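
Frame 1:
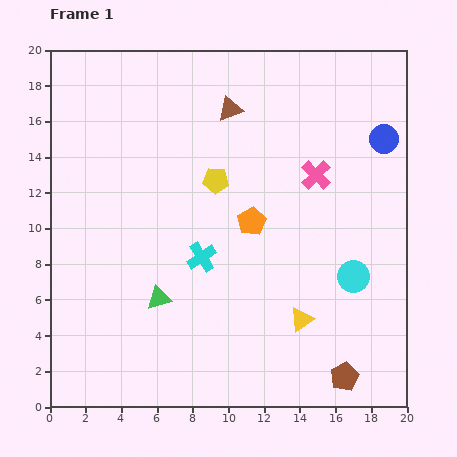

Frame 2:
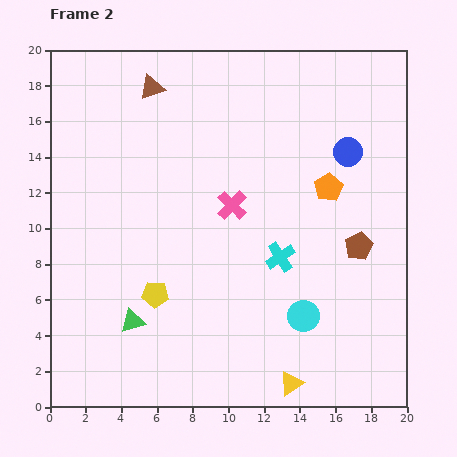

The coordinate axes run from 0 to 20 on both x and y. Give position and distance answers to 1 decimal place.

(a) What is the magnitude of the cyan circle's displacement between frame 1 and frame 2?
3.6

The cyan circle moved from (17.0, 7.3) to (14.2, 5.1), a distance of √(2.8² + 2.2²) ≈ 3.6.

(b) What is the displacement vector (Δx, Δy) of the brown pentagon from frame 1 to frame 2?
(0.8, 7.3)

The brown pentagon was at (16.5, 1.7) in frame 1 and (17.3, 9.0) in frame 2.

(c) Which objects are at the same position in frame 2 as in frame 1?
none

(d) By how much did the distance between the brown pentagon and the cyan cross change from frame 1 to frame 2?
-6.0

Distance in frame 1: 10.4. Distance in frame 2: 4.4.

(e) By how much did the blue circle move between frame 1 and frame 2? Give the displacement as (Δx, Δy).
(-2.0, -0.7)

The blue circle was at (18.7, 15.0) in frame 1 and (16.7, 14.3) in frame 2.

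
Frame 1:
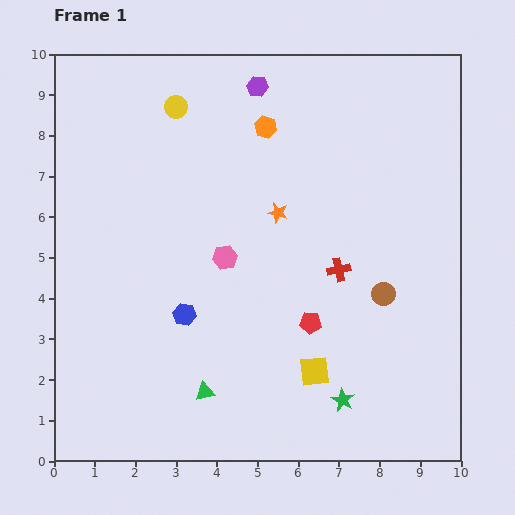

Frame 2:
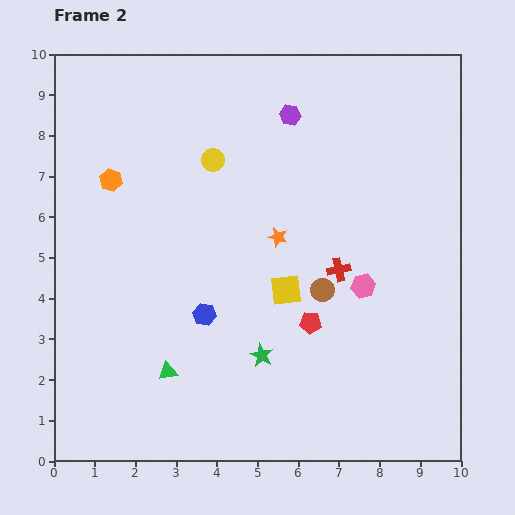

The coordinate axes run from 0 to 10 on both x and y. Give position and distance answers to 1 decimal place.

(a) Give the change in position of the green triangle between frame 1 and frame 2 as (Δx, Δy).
(-0.9, 0.5)

The green triangle was at (3.7, 1.7) in frame 1 and (2.8, 2.2) in frame 2.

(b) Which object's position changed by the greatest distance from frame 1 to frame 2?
the orange hexagon

(moved 4.0; next 3.5)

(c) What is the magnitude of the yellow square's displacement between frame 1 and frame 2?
2.1

The yellow square moved from (6.4, 2.2) to (5.7, 4.2), a distance of √(0.7² + 2.0²) ≈ 2.1.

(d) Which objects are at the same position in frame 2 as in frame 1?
the red cross, the red pentagon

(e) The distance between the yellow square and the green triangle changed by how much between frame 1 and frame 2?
+0.8

Distance in frame 1: 2.7. Distance in frame 2: 3.5.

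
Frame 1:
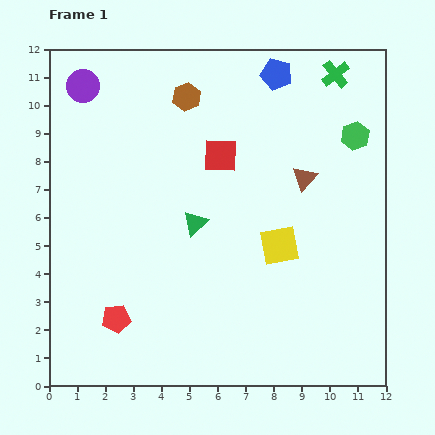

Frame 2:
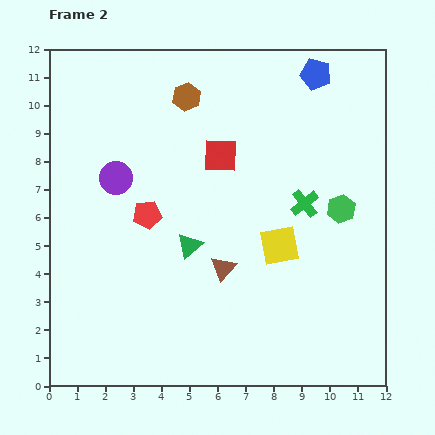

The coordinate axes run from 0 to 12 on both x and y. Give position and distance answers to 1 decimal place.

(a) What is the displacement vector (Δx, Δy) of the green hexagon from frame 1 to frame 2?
(-0.5, -2.6)

The green hexagon was at (10.9, 8.9) in frame 1 and (10.4, 6.3) in frame 2.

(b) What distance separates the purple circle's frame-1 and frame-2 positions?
3.5

The purple circle moved from (1.2, 10.7) to (2.4, 7.4), a distance of √(1.2² + 3.3²) ≈ 3.5.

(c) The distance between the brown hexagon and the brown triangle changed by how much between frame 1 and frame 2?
+1.1

Distance in frame 1: 5.1. Distance in frame 2: 6.2.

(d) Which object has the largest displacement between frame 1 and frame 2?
the green cross

(moved 4.7; next 4.3)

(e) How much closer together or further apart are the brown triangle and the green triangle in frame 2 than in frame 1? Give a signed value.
-2.8

Distance in frame 1: 4.2. Distance in frame 2: 1.4.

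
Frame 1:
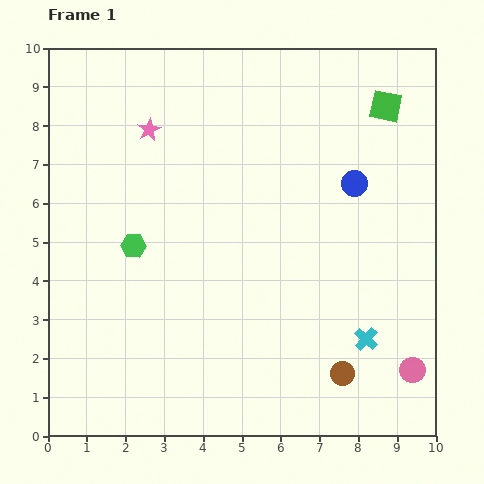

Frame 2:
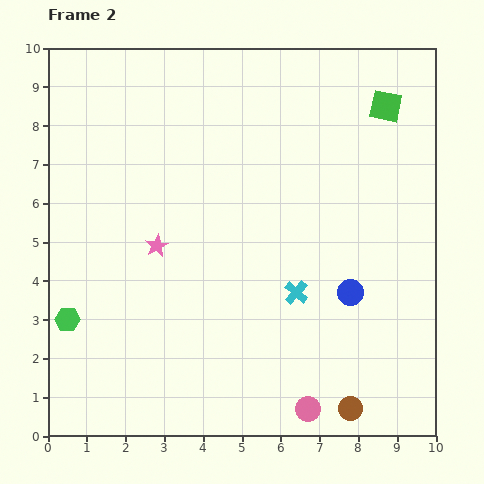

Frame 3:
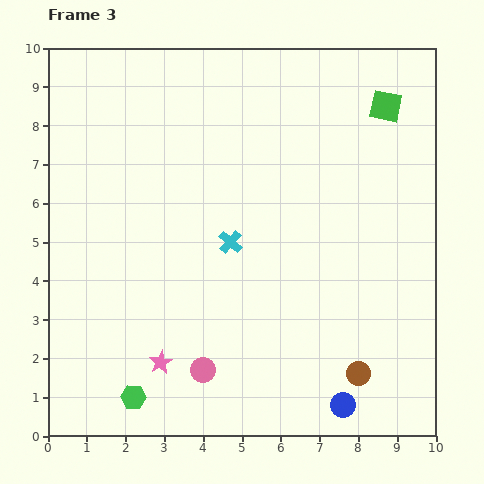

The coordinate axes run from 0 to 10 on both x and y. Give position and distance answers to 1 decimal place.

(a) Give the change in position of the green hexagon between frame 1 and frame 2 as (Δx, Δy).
(-1.7, -1.9)

The green hexagon was at (2.2, 4.9) in frame 1 and (0.5, 3.0) in frame 2.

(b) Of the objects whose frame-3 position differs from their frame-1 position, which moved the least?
the brown circle

(moved 0.4)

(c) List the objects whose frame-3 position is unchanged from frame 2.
the green square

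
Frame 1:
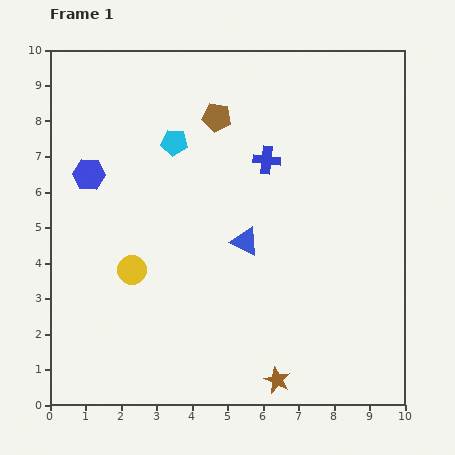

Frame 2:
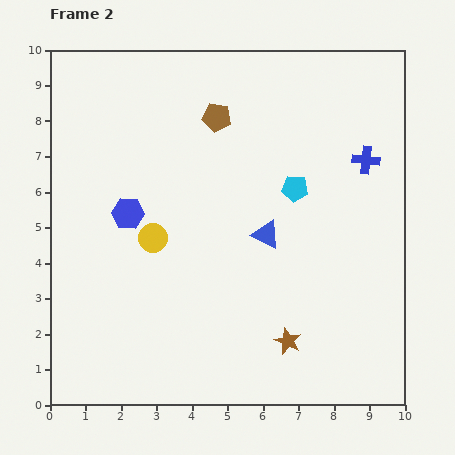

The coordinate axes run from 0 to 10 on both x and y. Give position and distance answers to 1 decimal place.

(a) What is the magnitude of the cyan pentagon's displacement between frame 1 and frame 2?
3.6

The cyan pentagon moved from (3.5, 7.4) to (6.9, 6.1), a distance of √(3.4² + 1.3²) ≈ 3.6.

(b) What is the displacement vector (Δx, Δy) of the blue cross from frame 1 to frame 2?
(2.8, 0.0)

The blue cross was at (6.1, 6.9) in frame 1 and (8.9, 6.9) in frame 2.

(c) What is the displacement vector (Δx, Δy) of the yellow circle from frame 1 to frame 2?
(0.6, 0.9)

The yellow circle was at (2.3, 3.8) in frame 1 and (2.9, 4.7) in frame 2.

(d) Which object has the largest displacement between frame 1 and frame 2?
the cyan pentagon

(moved 3.6; next 2.8)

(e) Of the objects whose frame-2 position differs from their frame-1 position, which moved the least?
the blue triangle

(moved 0.6)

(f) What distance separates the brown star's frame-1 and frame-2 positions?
1.1

The brown star moved from (6.4, 0.7) to (6.7, 1.8), a distance of √(0.3² + 1.1²) ≈ 1.1.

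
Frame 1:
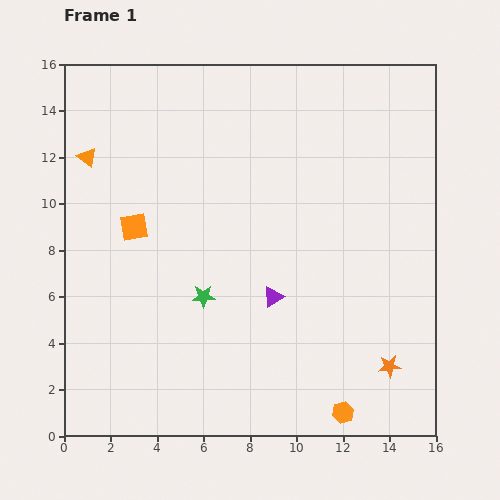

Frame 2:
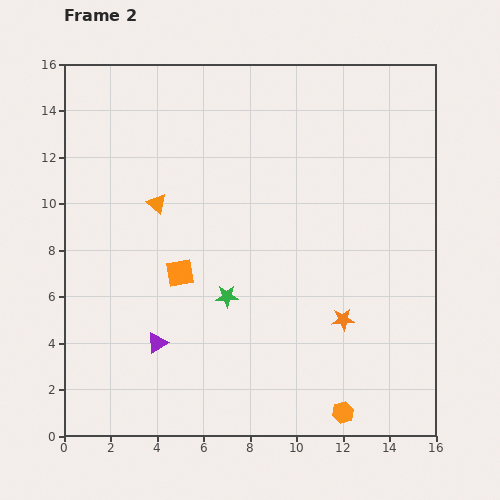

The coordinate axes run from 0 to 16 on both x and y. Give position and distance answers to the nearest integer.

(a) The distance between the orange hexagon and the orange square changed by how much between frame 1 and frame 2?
-3

Distance in frame 1: 12. Distance in frame 2: 9.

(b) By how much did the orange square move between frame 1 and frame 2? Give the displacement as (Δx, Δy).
(2, -2)

The orange square was at (3, 9) in frame 1 and (5, 7) in frame 2.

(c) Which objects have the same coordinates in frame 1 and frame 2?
the orange hexagon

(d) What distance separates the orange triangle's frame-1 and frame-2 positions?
4

The orange triangle moved from (1, 12) to (4, 10), a distance of √(3² + 2²) ≈ 4.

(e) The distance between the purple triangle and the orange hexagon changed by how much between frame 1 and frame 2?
+3

Distance in frame 1: 6. Distance in frame 2: 9.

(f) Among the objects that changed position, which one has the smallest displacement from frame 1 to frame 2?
the green star

(moved 1)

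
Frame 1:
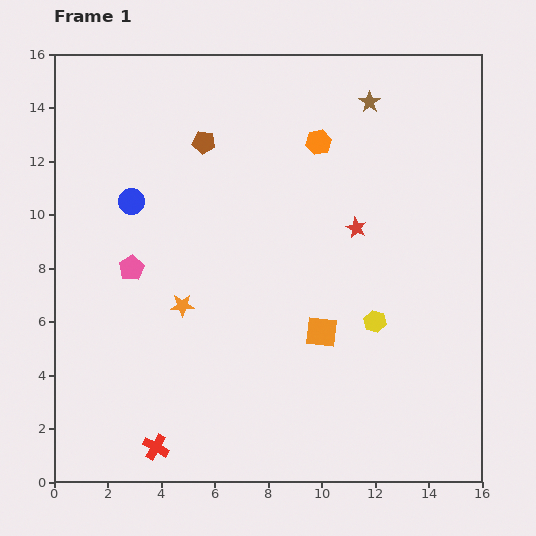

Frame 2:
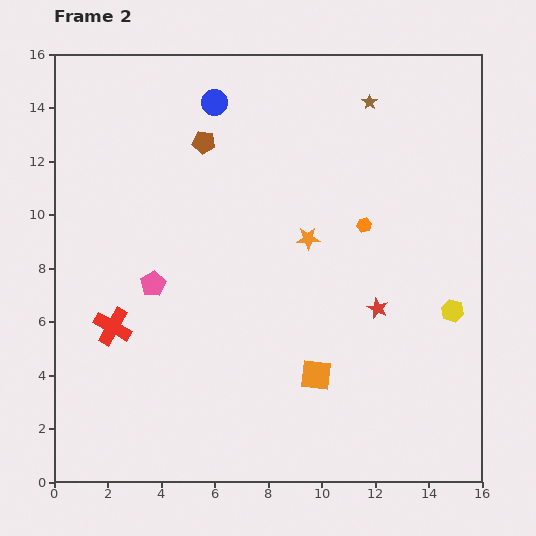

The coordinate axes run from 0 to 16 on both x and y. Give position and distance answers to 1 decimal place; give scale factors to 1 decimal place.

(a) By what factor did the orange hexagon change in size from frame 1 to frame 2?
0.6×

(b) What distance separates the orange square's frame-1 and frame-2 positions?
1.6

The orange square moved from (10.0, 5.6) to (9.8, 4.0), a distance of √(0.2² + 1.6²) ≈ 1.6.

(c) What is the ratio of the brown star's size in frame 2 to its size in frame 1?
0.7×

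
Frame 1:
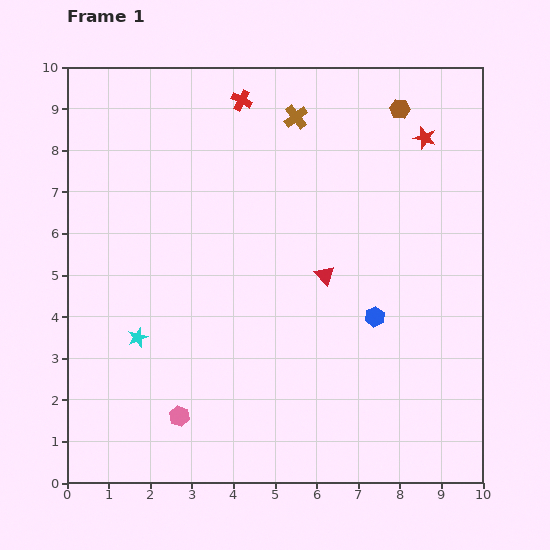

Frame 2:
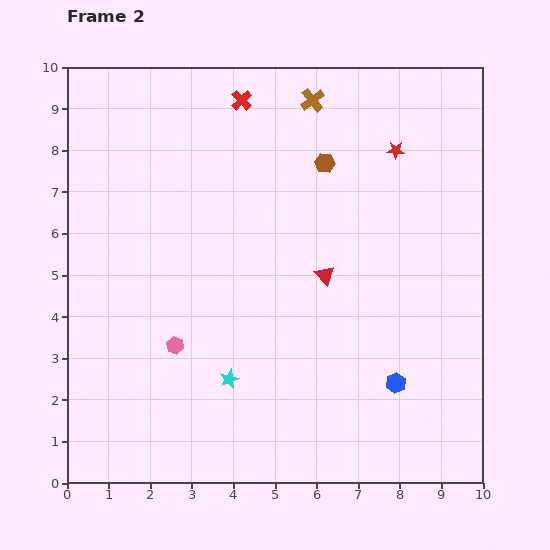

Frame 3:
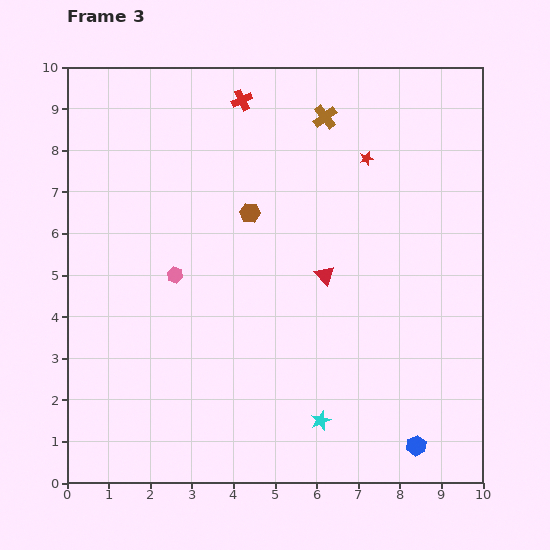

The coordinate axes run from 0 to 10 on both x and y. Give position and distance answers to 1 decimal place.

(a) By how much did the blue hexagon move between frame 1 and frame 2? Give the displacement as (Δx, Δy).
(0.5, -1.6)

The blue hexagon was at (7.4, 4.0) in frame 1 and (7.9, 2.4) in frame 2.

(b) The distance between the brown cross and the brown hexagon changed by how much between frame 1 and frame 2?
-1.0

Distance in frame 1: 2.5. Distance in frame 2: 1.5.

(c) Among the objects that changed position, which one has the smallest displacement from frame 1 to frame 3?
the brown cross

(moved 0.7)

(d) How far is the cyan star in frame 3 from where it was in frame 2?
2.4

The cyan star moved from (3.9, 2.5) to (6.1, 1.5), a distance of √(2.2² + 1.0²) ≈ 2.4.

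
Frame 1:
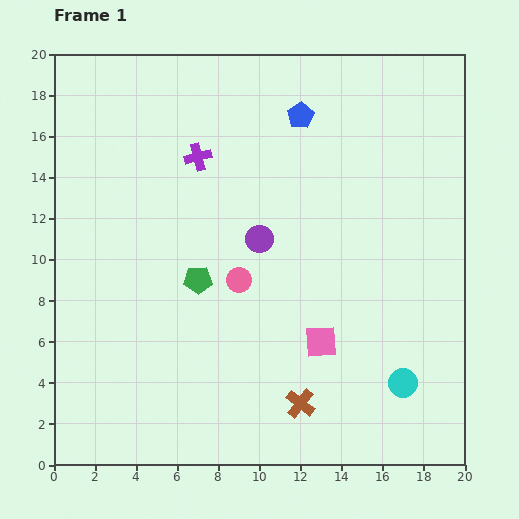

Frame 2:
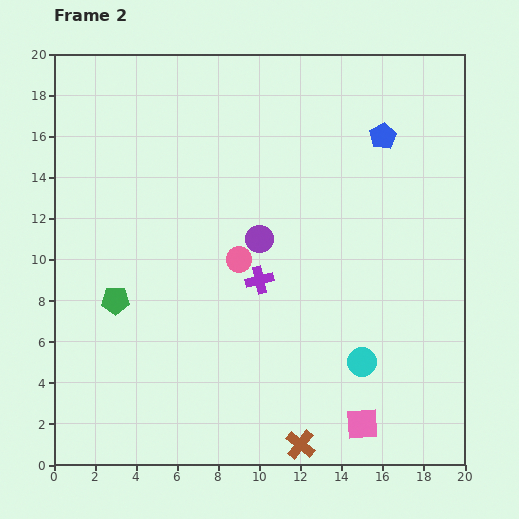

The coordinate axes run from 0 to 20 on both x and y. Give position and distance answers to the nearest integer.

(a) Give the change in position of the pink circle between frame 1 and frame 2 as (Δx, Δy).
(0, 1)

The pink circle was at (9, 9) in frame 1 and (9, 10) in frame 2.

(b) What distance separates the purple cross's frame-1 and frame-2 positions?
7

The purple cross moved from (7, 15) to (10, 9), a distance of √(3² + 6²) ≈ 7.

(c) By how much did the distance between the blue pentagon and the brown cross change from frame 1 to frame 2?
+2

Distance in frame 1: 14. Distance in frame 2: 16.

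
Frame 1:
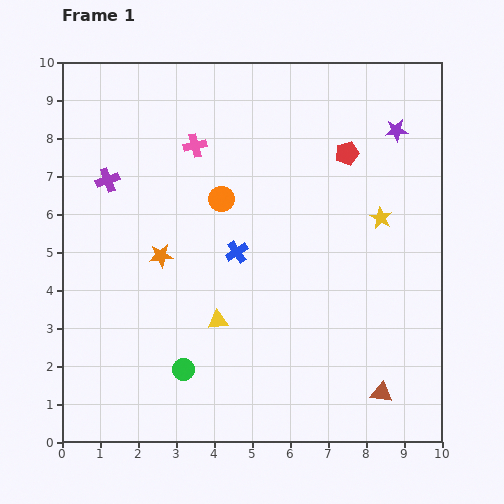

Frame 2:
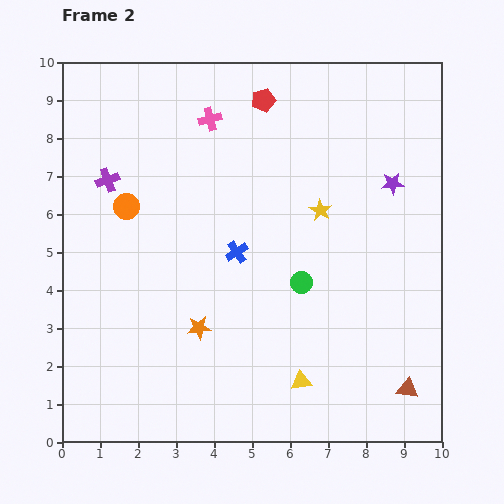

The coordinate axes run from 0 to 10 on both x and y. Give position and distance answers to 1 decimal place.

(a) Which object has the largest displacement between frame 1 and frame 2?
the green circle

(moved 3.9; next 2.7)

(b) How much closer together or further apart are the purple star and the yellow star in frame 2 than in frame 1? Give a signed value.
-0.3

Distance in frame 1: 2.3. Distance in frame 2: 2.0.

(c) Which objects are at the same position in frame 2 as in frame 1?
the blue cross, the purple cross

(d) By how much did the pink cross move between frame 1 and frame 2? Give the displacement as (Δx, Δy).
(0.4, 0.7)

The pink cross was at (3.5, 7.8) in frame 1 and (3.9, 8.5) in frame 2.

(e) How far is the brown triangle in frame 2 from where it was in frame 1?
0.7

The brown triangle moved from (8.4, 1.3) to (9.1, 1.4), a distance of √(0.7² + 0.1²) ≈ 0.7.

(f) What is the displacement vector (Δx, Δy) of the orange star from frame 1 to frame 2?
(1.0, -1.9)

The orange star was at (2.6, 4.9) in frame 1 and (3.6, 3.0) in frame 2.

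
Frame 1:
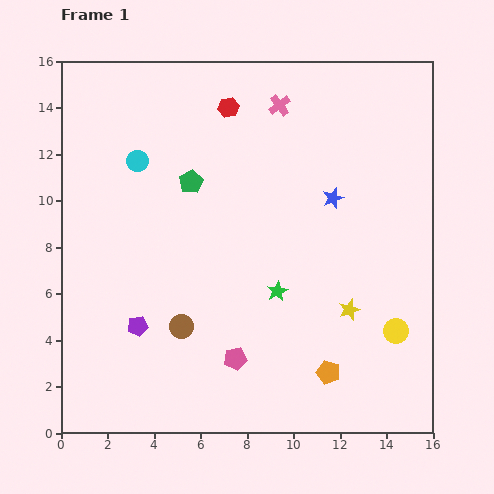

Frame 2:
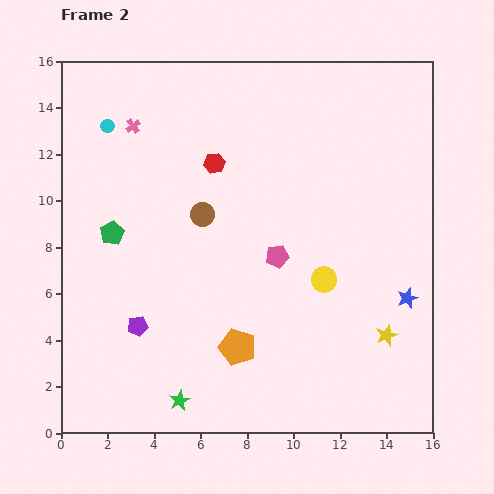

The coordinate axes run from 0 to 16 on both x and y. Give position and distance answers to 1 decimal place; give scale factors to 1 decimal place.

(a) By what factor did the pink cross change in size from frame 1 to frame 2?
0.7×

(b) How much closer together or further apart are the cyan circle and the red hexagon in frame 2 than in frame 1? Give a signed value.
+0.4

Distance in frame 1: 4.5. Distance in frame 2: 4.9.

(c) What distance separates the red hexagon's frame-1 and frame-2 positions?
2.5

The red hexagon moved from (7.2, 14.0) to (6.6, 11.6), a distance of √(0.6² + 2.4²) ≈ 2.5.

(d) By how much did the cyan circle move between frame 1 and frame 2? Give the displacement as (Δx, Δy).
(-1.3, 1.5)

The cyan circle was at (3.3, 11.7) in frame 1 and (2.0, 13.2) in frame 2.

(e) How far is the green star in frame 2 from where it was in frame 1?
6.3

The green star moved from (9.3, 6.1) to (5.1, 1.4), a distance of √(4.2² + 4.7²) ≈ 6.3.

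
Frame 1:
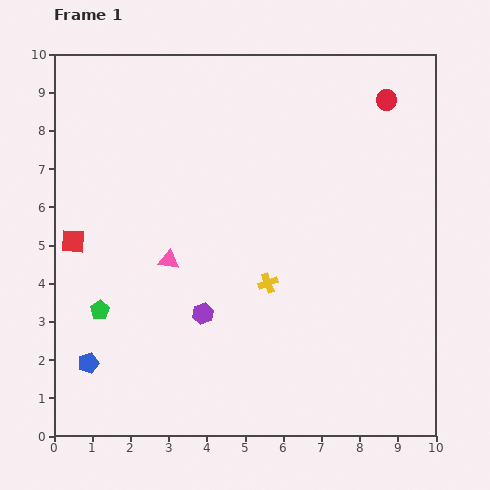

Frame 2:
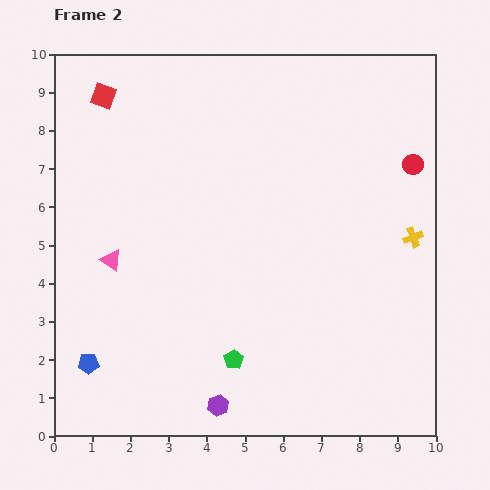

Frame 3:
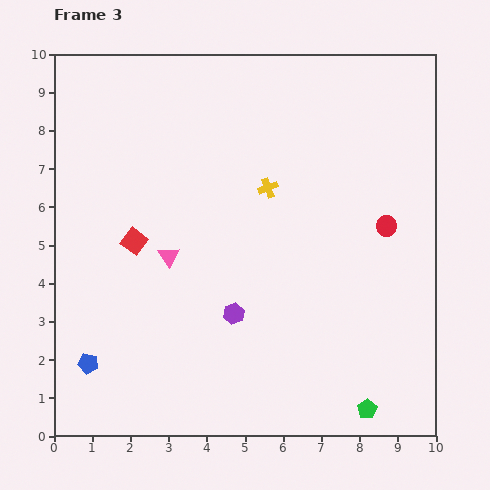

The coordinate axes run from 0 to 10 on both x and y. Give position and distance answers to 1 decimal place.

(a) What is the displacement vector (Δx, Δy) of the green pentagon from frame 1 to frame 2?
(3.5, -1.3)

The green pentagon was at (1.2, 3.3) in frame 1 and (4.7, 2.0) in frame 2.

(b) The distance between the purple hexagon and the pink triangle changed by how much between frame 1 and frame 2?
+3.0

Distance in frame 1: 1.7. Distance in frame 2: 4.7.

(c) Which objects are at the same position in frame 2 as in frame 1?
the blue pentagon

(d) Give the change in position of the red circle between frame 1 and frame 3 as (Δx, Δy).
(0.0, -3.3)

The red circle was at (8.7, 8.8) in frame 1 and (8.7, 5.5) in frame 3.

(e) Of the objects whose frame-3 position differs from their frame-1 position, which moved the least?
the pink triangle

(moved 0.1)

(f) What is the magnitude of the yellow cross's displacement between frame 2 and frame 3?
4.0

The yellow cross moved from (9.4, 5.2) to (5.6, 6.5), a distance of √(3.8² + 1.3²) ≈ 4.0.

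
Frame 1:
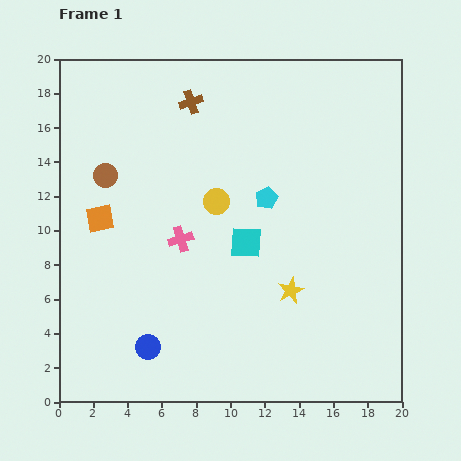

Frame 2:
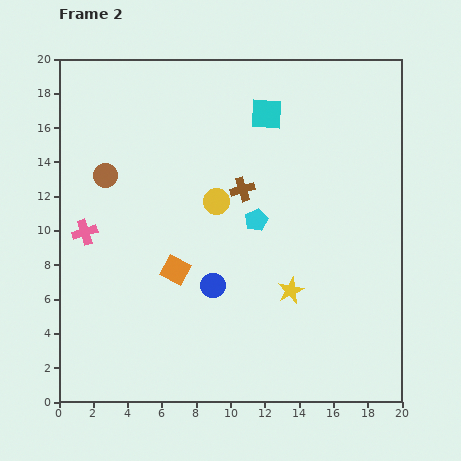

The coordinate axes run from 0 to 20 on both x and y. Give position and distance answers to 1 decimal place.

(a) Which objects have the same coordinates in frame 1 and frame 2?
the brown circle, the yellow star, the yellow circle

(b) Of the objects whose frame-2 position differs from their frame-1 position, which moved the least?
the cyan pentagon

(moved 1.4)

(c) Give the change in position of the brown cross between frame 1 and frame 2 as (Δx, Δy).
(3.0, -5.1)

The brown cross was at (7.7, 17.5) in frame 1 and (10.7, 12.4) in frame 2.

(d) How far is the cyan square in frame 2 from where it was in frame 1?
7.6

The cyan square moved from (10.9, 9.3) to (12.1, 16.8), a distance of √(1.2² + 7.5²) ≈ 7.6.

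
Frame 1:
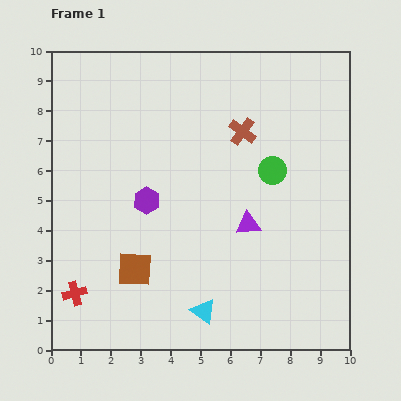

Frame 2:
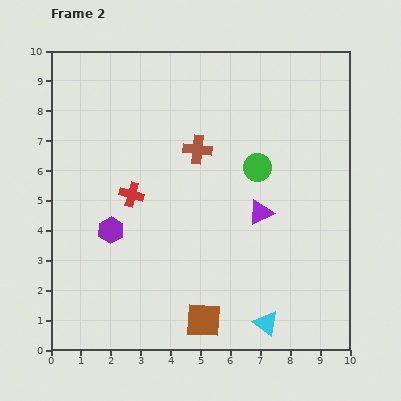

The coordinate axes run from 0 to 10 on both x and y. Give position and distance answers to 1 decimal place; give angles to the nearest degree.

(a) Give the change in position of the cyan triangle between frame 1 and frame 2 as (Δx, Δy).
(2.1, -0.4)

The cyan triangle was at (5.1, 1.3) in frame 1 and (7.2, 0.9) in frame 2.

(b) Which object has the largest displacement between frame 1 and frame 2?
the red cross

(moved 3.8; next 2.9)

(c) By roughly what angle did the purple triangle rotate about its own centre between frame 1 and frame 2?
21° counter-clockwise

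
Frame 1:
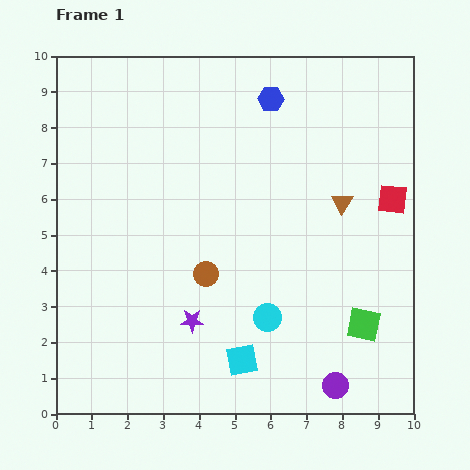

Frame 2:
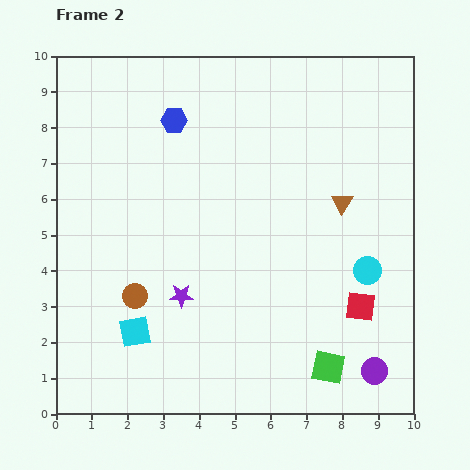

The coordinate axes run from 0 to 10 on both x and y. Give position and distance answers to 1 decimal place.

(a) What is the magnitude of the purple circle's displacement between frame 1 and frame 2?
1.2

The purple circle moved from (7.8, 0.8) to (8.9, 1.2), a distance of √(1.1² + 0.4²) ≈ 1.2.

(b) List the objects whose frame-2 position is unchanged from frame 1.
the brown triangle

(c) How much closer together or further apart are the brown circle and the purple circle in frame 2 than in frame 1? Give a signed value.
+2.2

Distance in frame 1: 4.8. Distance in frame 2: 7.0.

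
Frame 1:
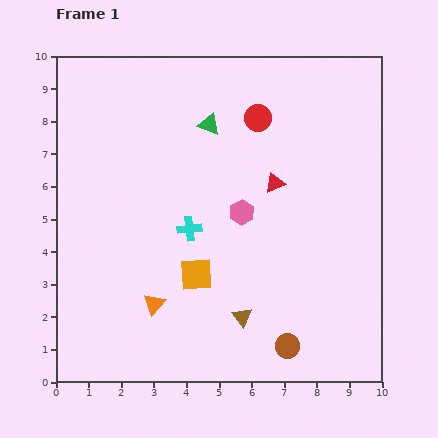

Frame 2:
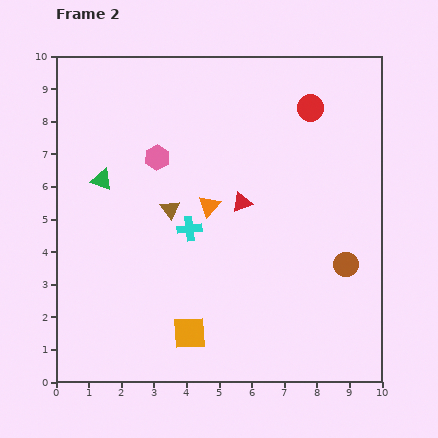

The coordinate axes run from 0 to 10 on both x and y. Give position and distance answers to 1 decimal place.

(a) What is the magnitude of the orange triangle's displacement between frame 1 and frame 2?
3.4

The orange triangle moved from (3.0, 2.4) to (4.7, 5.4), a distance of √(1.7² + 3.0²) ≈ 3.4.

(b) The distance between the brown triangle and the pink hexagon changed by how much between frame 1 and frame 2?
-1.6

Distance in frame 1: 3.2. Distance in frame 2: 1.6.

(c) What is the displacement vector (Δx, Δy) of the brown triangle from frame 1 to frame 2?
(-2.2, 3.3)

The brown triangle was at (5.7, 2.0) in frame 1 and (3.5, 5.3) in frame 2.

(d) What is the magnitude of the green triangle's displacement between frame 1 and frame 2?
3.7

The green triangle moved from (4.7, 7.9) to (1.4, 6.2), a distance of √(3.3² + 1.7²) ≈ 3.7.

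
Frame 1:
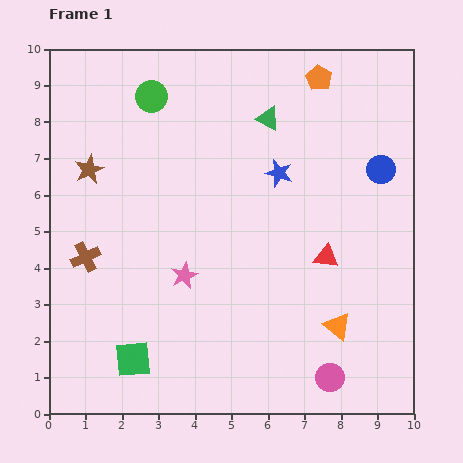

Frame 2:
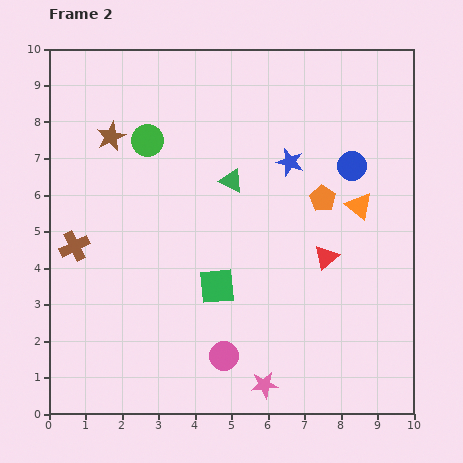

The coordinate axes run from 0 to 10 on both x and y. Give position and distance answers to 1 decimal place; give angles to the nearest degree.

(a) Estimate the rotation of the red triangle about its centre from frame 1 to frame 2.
49° counter-clockwise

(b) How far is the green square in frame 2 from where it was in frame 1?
3.0

The green square moved from (2.3, 1.5) to (4.6, 3.5), a distance of √(2.3² + 2.0²) ≈ 3.0.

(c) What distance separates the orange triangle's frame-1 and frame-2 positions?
3.4

The orange triangle moved from (7.9, 2.4) to (8.5, 5.7), a distance of √(0.6² + 3.3²) ≈ 3.4.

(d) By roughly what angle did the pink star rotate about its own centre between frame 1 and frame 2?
18° clockwise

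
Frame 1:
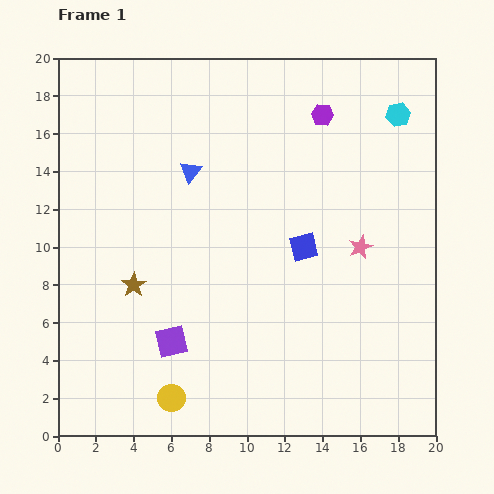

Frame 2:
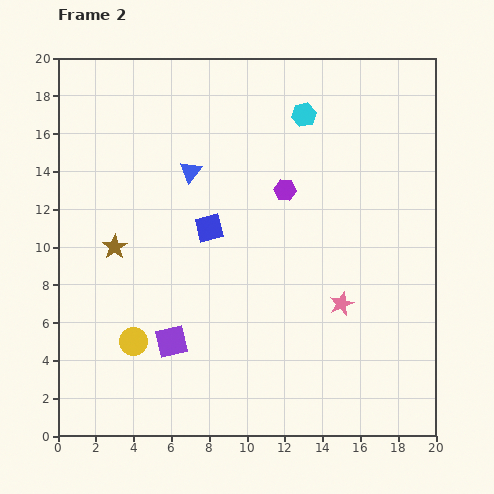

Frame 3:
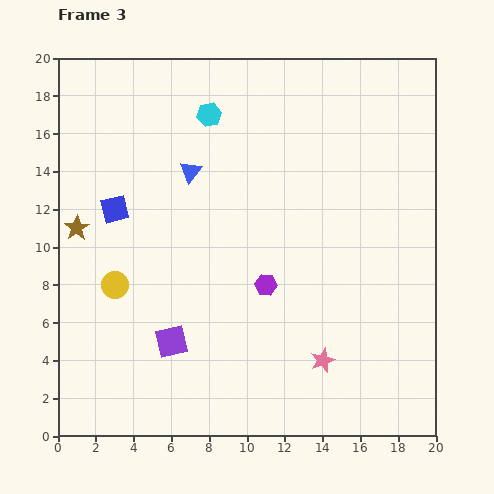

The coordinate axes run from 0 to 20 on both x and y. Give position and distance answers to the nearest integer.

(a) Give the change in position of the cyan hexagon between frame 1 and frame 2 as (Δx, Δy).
(-5, 0)

The cyan hexagon was at (18, 17) in frame 1 and (13, 17) in frame 2.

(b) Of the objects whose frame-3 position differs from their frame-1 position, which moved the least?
the brown star

(moved 4)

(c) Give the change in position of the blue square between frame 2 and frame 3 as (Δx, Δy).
(-5, 1)

The blue square was at (8, 11) in frame 2 and (3, 12) in frame 3.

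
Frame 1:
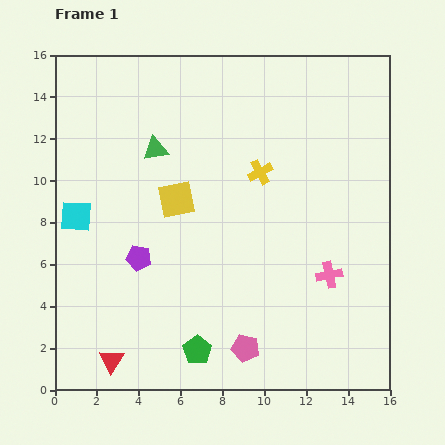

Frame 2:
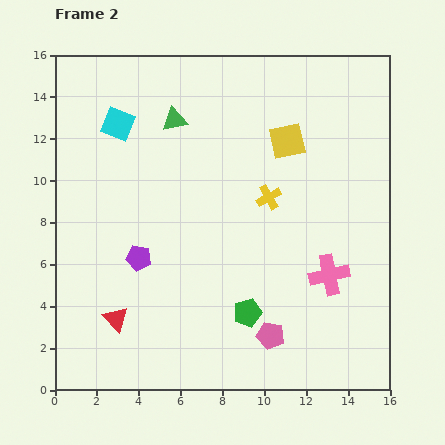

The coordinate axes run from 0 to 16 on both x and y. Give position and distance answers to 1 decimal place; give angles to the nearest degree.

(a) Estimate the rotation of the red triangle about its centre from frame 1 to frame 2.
16° counter-clockwise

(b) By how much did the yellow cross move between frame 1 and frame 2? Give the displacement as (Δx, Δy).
(0.4, -1.2)

The yellow cross was at (9.8, 10.4) in frame 1 and (10.2, 9.2) in frame 2.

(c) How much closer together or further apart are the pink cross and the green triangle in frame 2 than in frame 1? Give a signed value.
+0.3

Distance in frame 1: 10.2. Distance in frame 2: 10.5.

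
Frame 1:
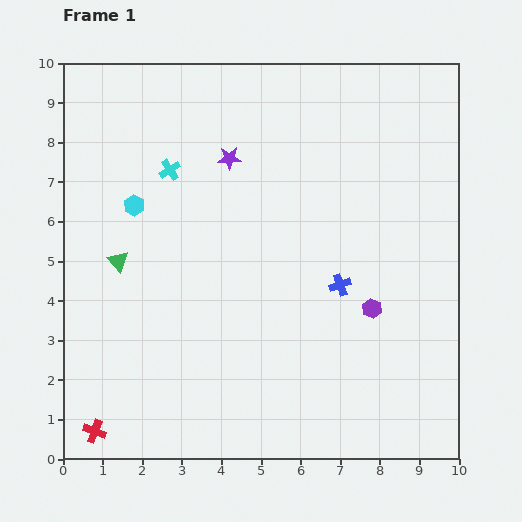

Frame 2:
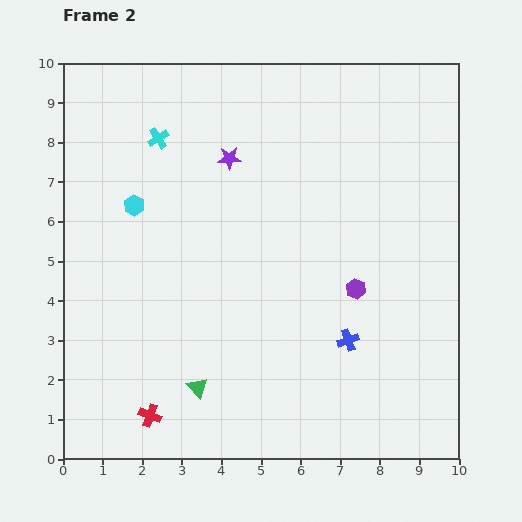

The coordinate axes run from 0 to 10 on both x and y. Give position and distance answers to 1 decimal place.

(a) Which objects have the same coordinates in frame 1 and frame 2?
the purple star, the cyan hexagon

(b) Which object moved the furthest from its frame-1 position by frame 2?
the green triangle

(moved 3.8; next 1.5)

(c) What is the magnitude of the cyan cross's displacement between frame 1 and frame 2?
0.9

The cyan cross moved from (2.7, 7.3) to (2.4, 8.1), a distance of √(0.3² + 0.8²) ≈ 0.9.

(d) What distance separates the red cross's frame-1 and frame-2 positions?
1.5

The red cross moved from (0.8, 0.7) to (2.2, 1.1), a distance of √(1.4² + 0.4²) ≈ 1.5.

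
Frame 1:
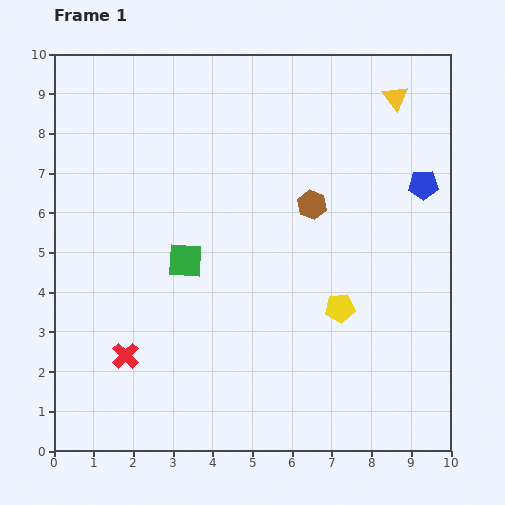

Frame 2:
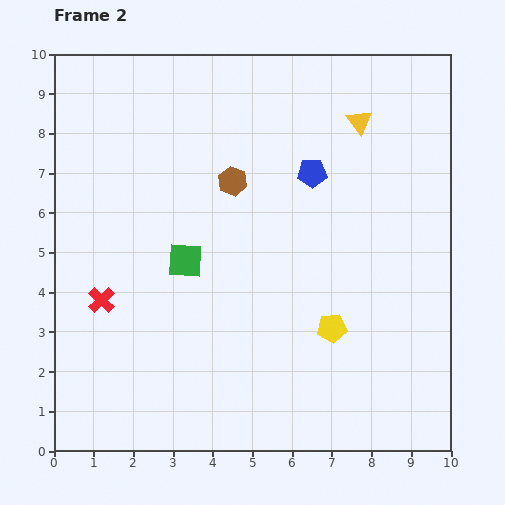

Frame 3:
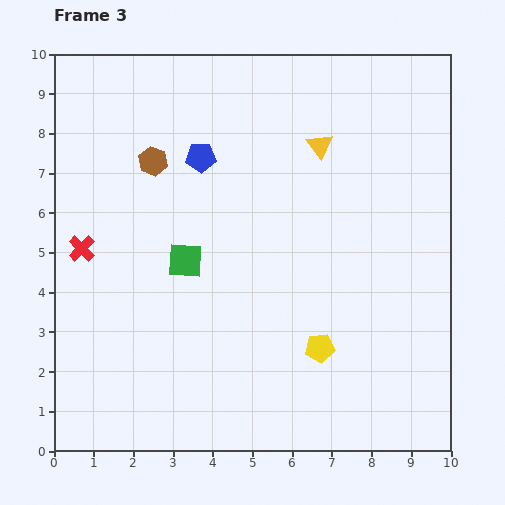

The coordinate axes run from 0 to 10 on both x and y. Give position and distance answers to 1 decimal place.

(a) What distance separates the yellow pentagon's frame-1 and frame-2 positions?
0.5

The yellow pentagon moved from (7.2, 3.6) to (7.0, 3.1), a distance of √(0.2² + 0.5²) ≈ 0.5.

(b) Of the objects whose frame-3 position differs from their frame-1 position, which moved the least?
the yellow pentagon

(moved 1.1)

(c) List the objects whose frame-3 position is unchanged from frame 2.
the green square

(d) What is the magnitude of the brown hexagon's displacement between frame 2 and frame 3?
2.1

The brown hexagon moved from (4.5, 6.8) to (2.5, 7.3), a distance of √(2.0² + 0.5²) ≈ 2.1.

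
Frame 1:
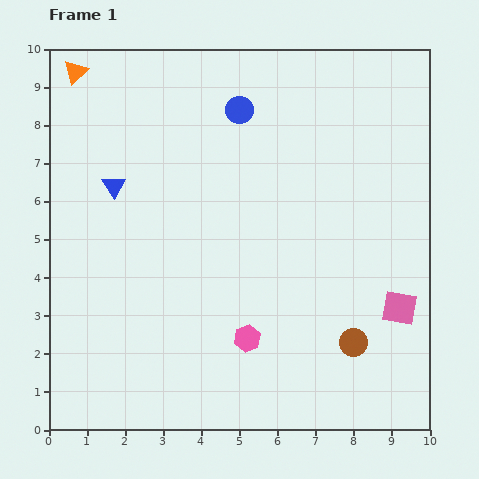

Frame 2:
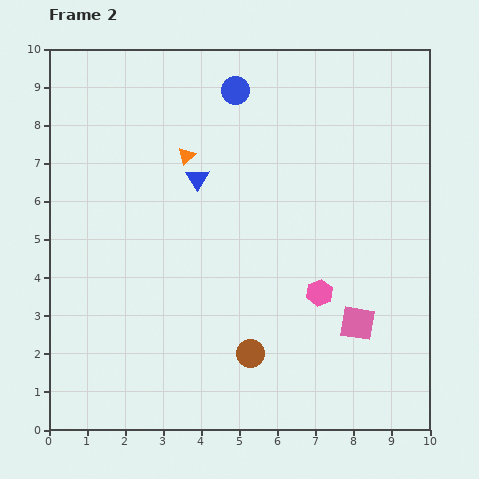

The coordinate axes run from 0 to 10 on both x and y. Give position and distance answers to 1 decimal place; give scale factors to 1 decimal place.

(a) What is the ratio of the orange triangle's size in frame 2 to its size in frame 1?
0.7×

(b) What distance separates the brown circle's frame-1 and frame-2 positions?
2.7

The brown circle moved from (8.0, 2.3) to (5.3, 2.0), a distance of √(2.7² + 0.3²) ≈ 2.7.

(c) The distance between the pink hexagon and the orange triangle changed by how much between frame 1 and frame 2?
-3.3

Distance in frame 1: 8.3. Distance in frame 2: 5.0.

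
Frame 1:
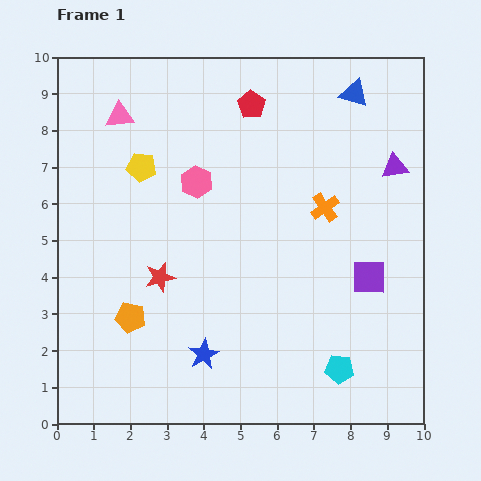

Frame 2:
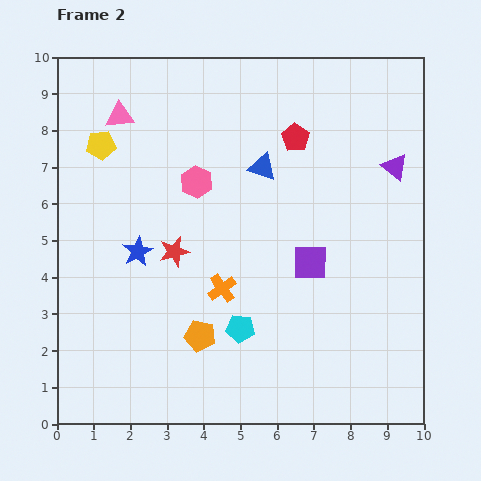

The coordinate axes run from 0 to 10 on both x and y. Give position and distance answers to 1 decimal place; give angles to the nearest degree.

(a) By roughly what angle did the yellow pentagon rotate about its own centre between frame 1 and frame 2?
15° counter-clockwise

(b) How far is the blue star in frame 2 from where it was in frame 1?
3.3

The blue star moved from (4.0, 1.9) to (2.2, 4.7), a distance of √(1.8² + 2.8²) ≈ 3.3.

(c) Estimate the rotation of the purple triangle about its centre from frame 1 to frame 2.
47° clockwise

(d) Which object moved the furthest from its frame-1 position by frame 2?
the orange cross

(moved 3.6; next 3.3)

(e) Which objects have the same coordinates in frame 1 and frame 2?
the purple triangle, the pink triangle, the pink hexagon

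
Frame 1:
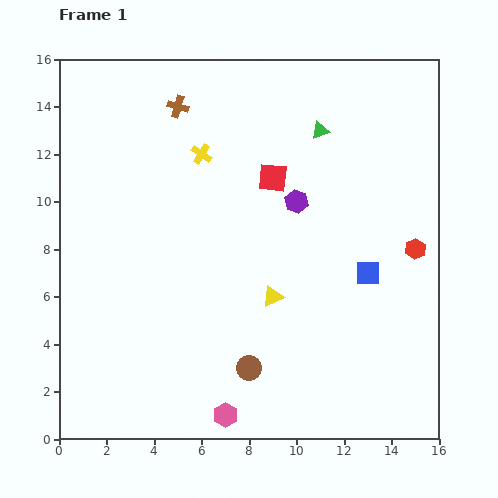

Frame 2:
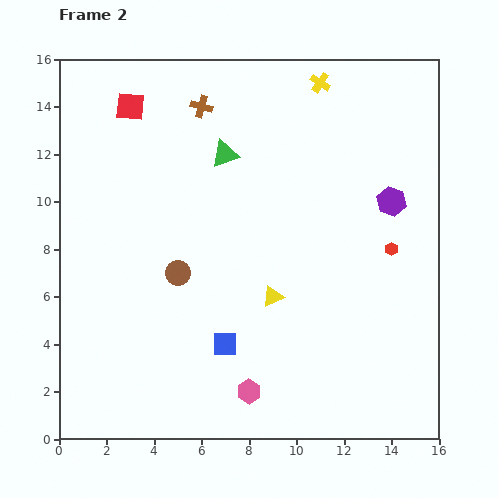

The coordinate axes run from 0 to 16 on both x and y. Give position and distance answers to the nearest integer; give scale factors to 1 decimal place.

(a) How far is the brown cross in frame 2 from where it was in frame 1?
1

The brown cross moved from (5, 14) to (6, 14), a distance of √(1² + 0²) ≈ 1.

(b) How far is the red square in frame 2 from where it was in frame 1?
7

The red square moved from (9, 11) to (3, 14), a distance of √(6² + 3²) ≈ 7.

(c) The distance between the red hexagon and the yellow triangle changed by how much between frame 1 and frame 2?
-1

Distance in frame 1: 6. Distance in frame 2: 5.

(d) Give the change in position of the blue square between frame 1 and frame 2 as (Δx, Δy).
(-6, -3)

The blue square was at (13, 7) in frame 1 and (7, 4) in frame 2.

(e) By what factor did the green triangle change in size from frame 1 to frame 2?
1.5×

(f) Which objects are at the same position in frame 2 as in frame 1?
the yellow triangle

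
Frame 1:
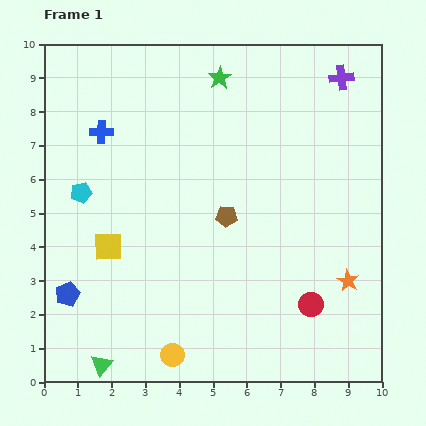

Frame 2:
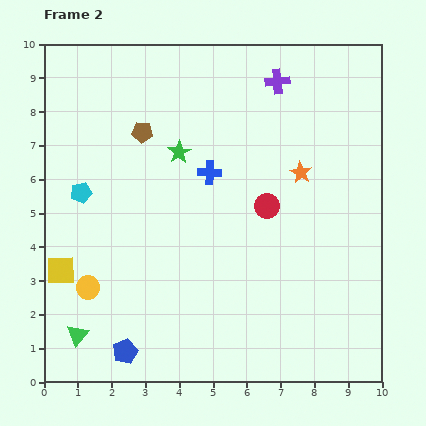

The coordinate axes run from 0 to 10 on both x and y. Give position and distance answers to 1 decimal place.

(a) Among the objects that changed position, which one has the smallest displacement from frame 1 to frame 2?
the green triangle

(moved 1.1)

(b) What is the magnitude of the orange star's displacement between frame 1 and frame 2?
3.5

The orange star moved from (9.0, 3.0) to (7.6, 6.2), a distance of √(1.4² + 3.2²) ≈ 3.5.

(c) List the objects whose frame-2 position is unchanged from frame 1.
the cyan pentagon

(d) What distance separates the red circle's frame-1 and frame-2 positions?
3.2

The red circle moved from (7.9, 2.3) to (6.6, 5.2), a distance of √(1.3² + 2.9²) ≈ 3.2.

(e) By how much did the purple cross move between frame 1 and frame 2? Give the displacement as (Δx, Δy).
(-1.9, -0.1)

The purple cross was at (8.8, 9.0) in frame 1 and (6.9, 8.9) in frame 2.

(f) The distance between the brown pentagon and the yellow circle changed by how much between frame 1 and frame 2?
+0.5

Distance in frame 1: 4.4. Distance in frame 2: 4.9.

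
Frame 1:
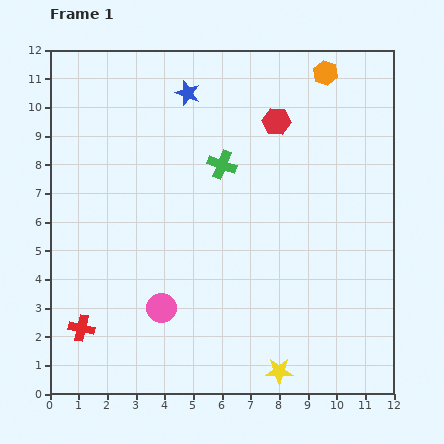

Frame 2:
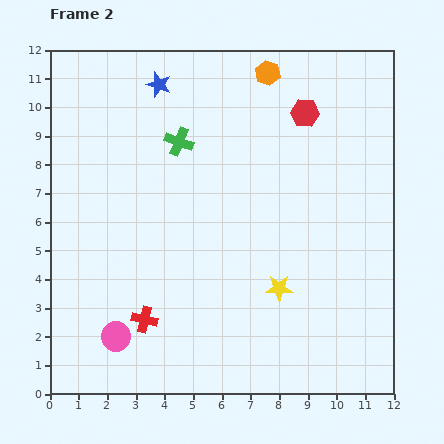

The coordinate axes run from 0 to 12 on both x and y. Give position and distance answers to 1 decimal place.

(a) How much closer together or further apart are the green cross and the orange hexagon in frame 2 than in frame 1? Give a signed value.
-0.9

Distance in frame 1: 4.8. Distance in frame 2: 3.9.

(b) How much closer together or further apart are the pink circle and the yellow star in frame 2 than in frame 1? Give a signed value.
+1.2

Distance in frame 1: 4.7. Distance in frame 2: 5.9.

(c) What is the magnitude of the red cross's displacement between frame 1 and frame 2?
2.2

The red cross moved from (1.1, 2.3) to (3.3, 2.6), a distance of √(2.2² + 0.3²) ≈ 2.2.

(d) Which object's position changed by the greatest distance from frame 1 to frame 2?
the yellow star

(moved 2.9; next 2.2)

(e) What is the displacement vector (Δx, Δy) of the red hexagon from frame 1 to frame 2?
(1.0, 0.3)

The red hexagon was at (7.9, 9.5) in frame 1 and (8.9, 9.8) in frame 2.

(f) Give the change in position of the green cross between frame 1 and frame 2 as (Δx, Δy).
(-1.5, 0.8)

The green cross was at (6.0, 8.0) in frame 1 and (4.5, 8.8) in frame 2.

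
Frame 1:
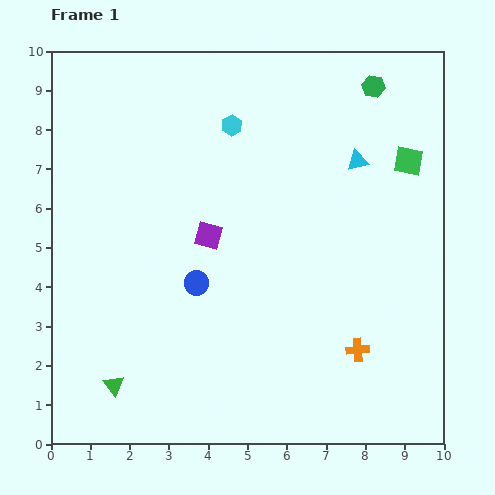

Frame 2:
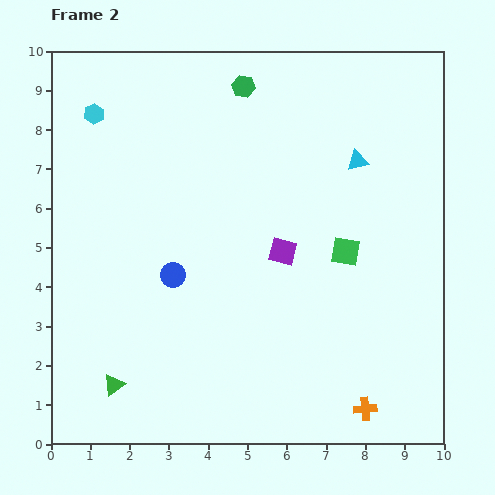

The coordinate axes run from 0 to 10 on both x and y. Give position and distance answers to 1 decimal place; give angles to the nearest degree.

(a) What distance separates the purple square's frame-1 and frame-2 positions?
1.9

The purple square moved from (4.0, 5.3) to (5.9, 4.9), a distance of √(1.9² + 0.4²) ≈ 1.9.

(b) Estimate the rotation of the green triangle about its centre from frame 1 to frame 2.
34° clockwise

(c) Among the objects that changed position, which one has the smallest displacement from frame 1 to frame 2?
the blue circle

(moved 0.6)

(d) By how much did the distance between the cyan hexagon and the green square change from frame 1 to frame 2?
+2.7

Distance in frame 1: 4.6. Distance in frame 2: 7.3.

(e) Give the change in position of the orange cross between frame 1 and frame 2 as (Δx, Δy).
(0.2, -1.5)

The orange cross was at (7.8, 2.4) in frame 1 and (8.0, 0.9) in frame 2.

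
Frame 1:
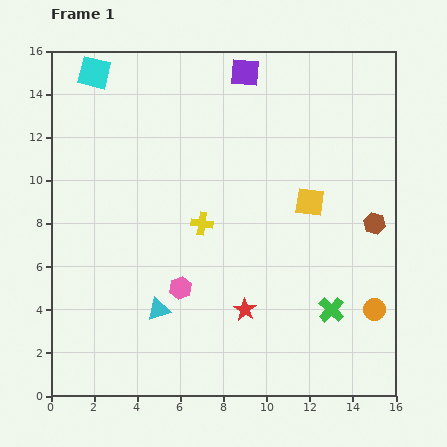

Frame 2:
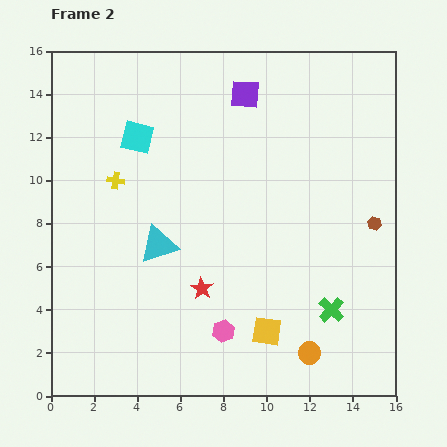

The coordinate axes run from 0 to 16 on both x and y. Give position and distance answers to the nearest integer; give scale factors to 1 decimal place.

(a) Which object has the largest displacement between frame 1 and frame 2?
the yellow square

(moved 6; next 4)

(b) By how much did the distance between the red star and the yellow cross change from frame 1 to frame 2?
+2

Distance in frame 1: 4. Distance in frame 2: 6.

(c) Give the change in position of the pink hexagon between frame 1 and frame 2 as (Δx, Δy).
(2, -2)

The pink hexagon was at (6, 5) in frame 1 and (8, 3) in frame 2.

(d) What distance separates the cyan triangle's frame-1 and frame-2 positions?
3

The cyan triangle moved from (5, 4) to (5, 7), a distance of √(0² + 3²) ≈ 3.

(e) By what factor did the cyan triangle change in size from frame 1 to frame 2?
1.7×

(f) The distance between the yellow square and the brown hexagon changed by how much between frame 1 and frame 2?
+4

Distance in frame 1: 3. Distance in frame 2: 7.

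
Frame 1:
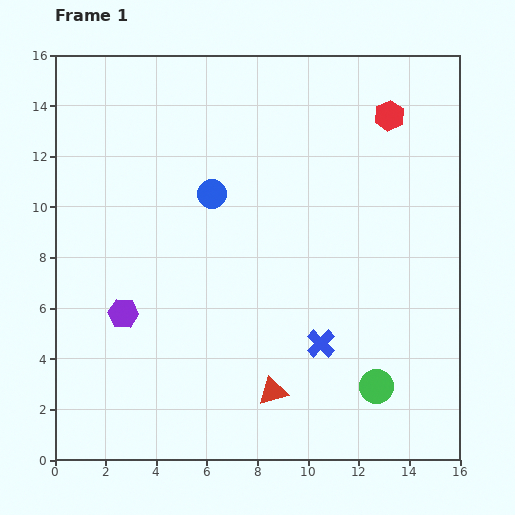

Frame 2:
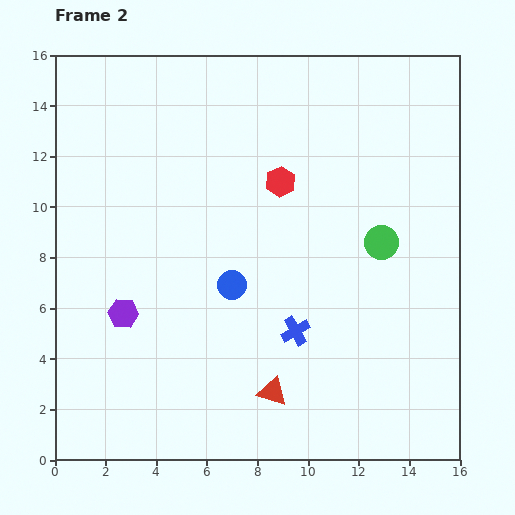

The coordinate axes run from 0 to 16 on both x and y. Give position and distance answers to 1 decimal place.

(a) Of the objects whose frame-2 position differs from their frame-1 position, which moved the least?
the blue cross

(moved 1.1)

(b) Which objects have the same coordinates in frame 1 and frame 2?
the red triangle, the purple hexagon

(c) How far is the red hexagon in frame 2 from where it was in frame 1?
5.0

The red hexagon moved from (13.2, 13.6) to (8.9, 11.0), a distance of √(4.3² + 2.6²) ≈ 5.0.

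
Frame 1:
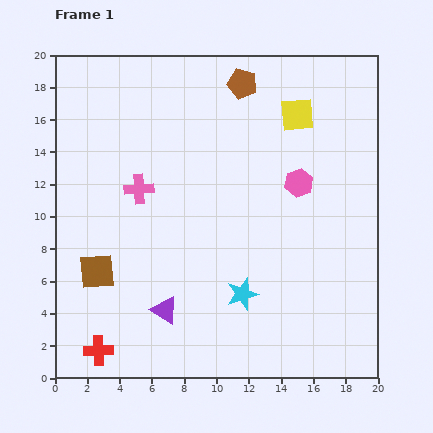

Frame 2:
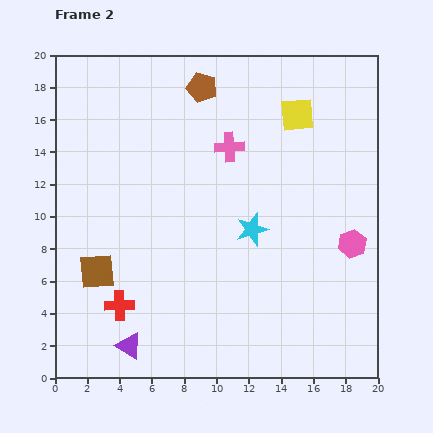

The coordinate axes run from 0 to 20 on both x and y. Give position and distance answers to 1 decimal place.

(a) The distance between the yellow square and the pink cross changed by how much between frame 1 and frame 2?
-6.1

Distance in frame 1: 10.8. Distance in frame 2: 4.7.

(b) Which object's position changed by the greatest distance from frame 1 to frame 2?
the pink cross

(moved 6.2; next 5.0)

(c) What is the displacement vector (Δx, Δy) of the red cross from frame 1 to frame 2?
(1.3, 2.8)

The red cross was at (2.7, 1.7) in frame 1 and (4.0, 4.5) in frame 2.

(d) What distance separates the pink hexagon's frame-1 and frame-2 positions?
5.0

The pink hexagon moved from (15.1, 12.1) to (18.4, 8.3), a distance of √(3.3² + 3.8²) ≈ 5.0.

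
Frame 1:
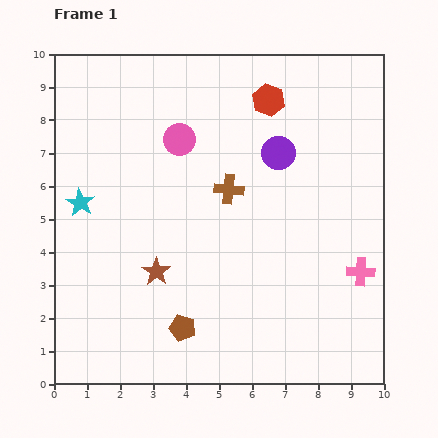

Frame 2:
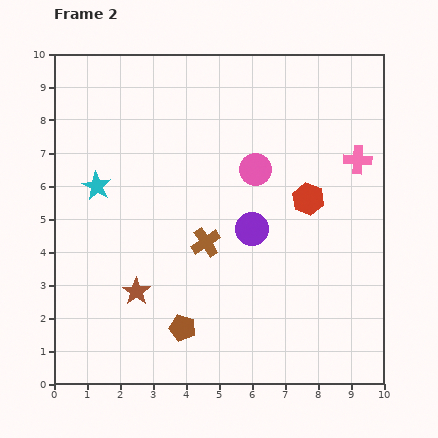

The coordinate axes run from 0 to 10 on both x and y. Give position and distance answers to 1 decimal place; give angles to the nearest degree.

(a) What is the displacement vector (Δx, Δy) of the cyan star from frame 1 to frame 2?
(0.5, 0.5)

The cyan star was at (0.8, 5.5) in frame 1 and (1.3, 6.0) in frame 2.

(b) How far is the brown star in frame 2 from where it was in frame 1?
0.8

The brown star moved from (3.1, 3.4) to (2.5, 2.8), a distance of √(0.6² + 0.6²) ≈ 0.8.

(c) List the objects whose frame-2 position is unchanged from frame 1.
the brown pentagon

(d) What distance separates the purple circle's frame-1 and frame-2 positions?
2.4

The purple circle moved from (6.8, 7.0) to (6.0, 4.7), a distance of √(0.8² + 2.3²) ≈ 2.4.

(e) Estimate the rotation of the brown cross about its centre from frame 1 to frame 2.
40° counter-clockwise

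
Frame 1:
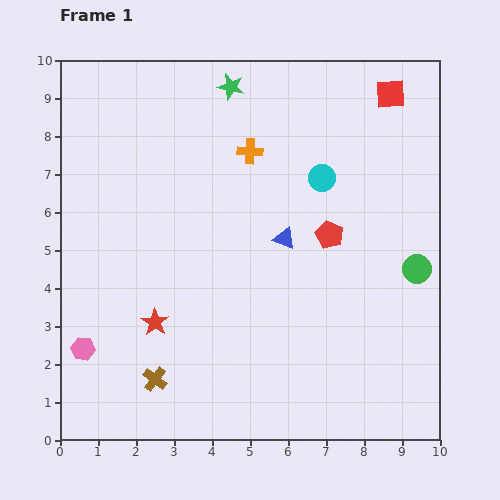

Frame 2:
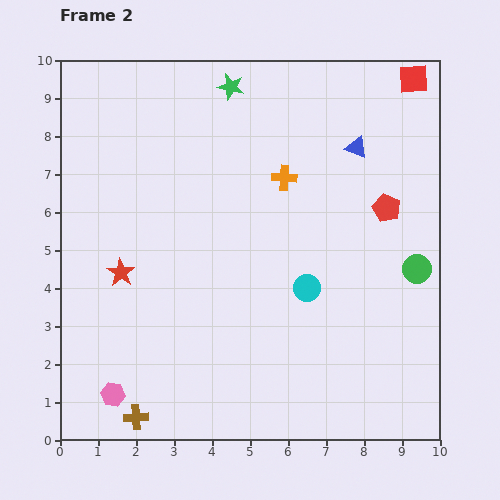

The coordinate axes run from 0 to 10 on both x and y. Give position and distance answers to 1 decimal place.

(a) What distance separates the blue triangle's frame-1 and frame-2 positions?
3.1

The blue triangle moved from (5.9, 5.3) to (7.8, 7.7), a distance of √(1.9² + 2.4²) ≈ 3.1.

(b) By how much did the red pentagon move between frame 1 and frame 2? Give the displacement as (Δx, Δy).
(1.5, 0.7)

The red pentagon was at (7.1, 5.4) in frame 1 and (8.6, 6.1) in frame 2.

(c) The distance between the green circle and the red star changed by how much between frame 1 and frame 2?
+0.8

Distance in frame 1: 7.0. Distance in frame 2: 7.8.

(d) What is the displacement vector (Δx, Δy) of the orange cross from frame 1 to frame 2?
(0.9, -0.7)

The orange cross was at (5.0, 7.6) in frame 1 and (5.9, 6.9) in frame 2.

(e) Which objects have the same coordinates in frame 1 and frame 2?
the green circle, the green star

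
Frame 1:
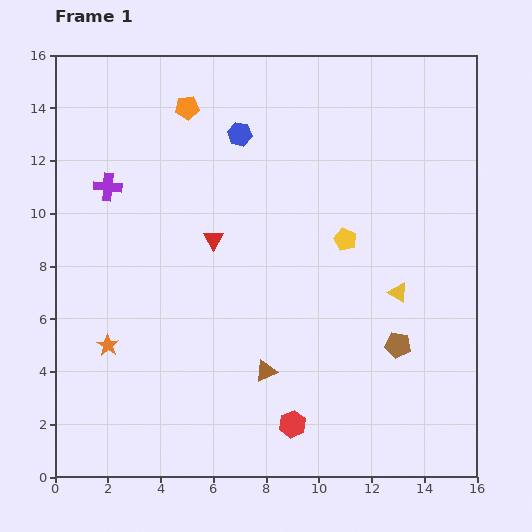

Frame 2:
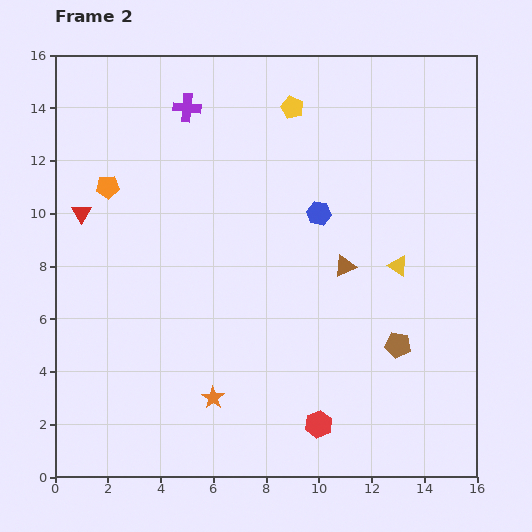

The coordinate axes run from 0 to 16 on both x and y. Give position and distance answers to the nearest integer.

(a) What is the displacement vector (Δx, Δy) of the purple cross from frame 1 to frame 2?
(3, 3)

The purple cross was at (2, 11) in frame 1 and (5, 14) in frame 2.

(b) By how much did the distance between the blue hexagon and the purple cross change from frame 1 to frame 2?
+1

Distance in frame 1: 5. Distance in frame 2: 6.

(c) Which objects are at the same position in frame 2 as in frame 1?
the brown pentagon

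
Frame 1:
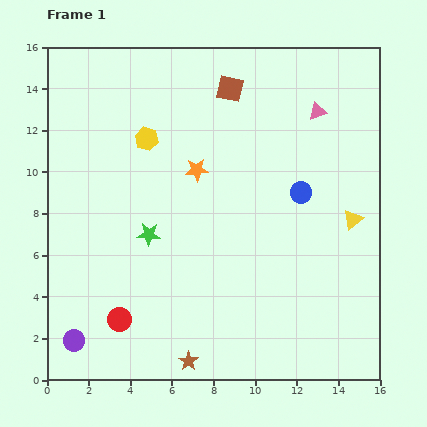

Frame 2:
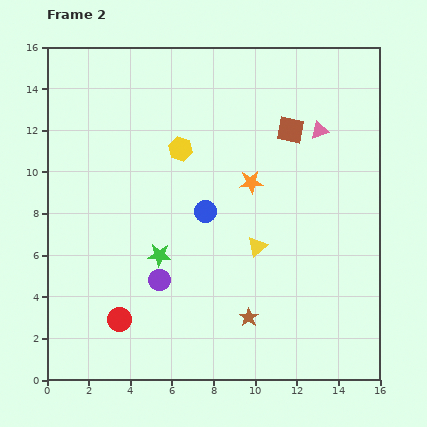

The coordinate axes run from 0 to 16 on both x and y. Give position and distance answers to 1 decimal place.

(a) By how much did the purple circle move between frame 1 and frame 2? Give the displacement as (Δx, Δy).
(4.1, 2.9)

The purple circle was at (1.3, 1.9) in frame 1 and (5.4, 4.8) in frame 2.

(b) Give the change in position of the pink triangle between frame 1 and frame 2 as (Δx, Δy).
(0.1, -0.9)

The pink triangle was at (13.0, 12.9) in frame 1 and (13.1, 12.0) in frame 2.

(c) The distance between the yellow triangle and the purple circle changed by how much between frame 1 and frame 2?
-9.6

Distance in frame 1: 14.6. Distance in frame 2: 5.0.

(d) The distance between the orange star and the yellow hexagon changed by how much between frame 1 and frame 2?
+1.0

Distance in frame 1: 2.8. Distance in frame 2: 3.8.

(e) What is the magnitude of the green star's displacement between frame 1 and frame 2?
1.1

The green star moved from (4.9, 7.0) to (5.4, 6.0), a distance of √(0.5² + 1.0²) ≈ 1.1.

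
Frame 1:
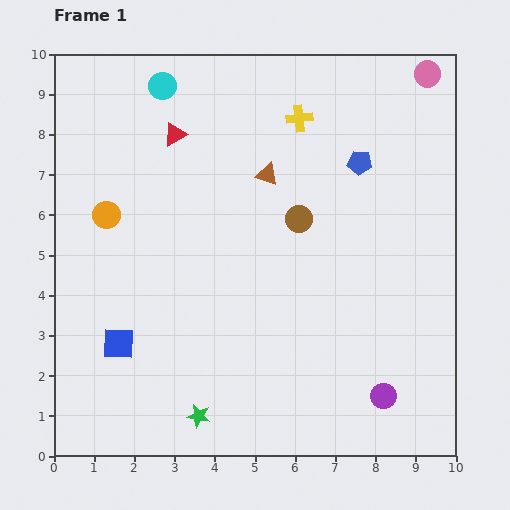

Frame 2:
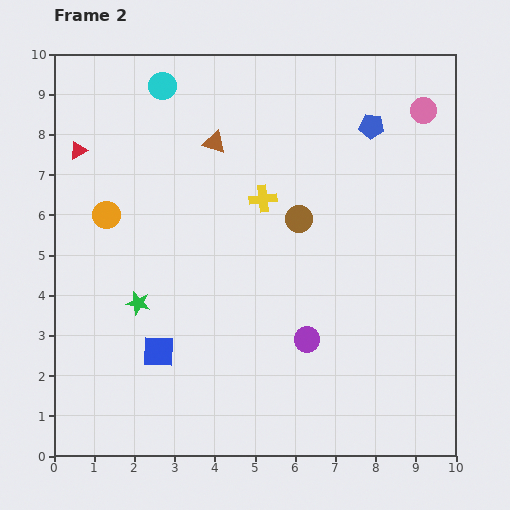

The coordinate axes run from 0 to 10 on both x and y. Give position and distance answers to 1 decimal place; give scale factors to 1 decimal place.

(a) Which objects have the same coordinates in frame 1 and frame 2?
the brown circle, the cyan circle, the orange circle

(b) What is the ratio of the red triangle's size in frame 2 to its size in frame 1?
0.8×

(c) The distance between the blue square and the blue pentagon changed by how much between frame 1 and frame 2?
+0.2

Distance in frame 1: 7.5. Distance in frame 2: 7.7.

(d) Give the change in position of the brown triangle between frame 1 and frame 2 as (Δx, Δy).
(-1.3, 0.8)

The brown triangle was at (5.3, 7.0) in frame 1 and (4.0, 7.8) in frame 2.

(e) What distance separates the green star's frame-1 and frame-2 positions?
3.2

The green star moved from (3.6, 1.0) to (2.1, 3.8), a distance of √(1.5² + 2.8²) ≈ 3.2.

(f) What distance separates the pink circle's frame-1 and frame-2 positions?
0.9

The pink circle moved from (9.3, 9.5) to (9.2, 8.6), a distance of √(0.1² + 0.9²) ≈ 0.9.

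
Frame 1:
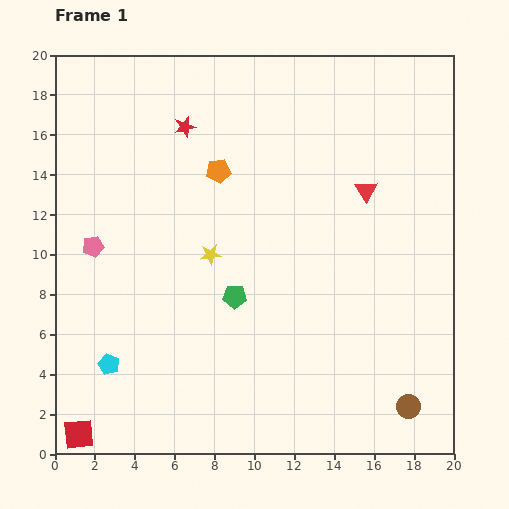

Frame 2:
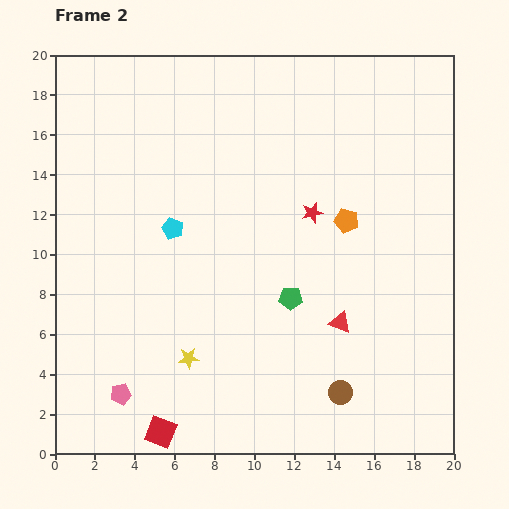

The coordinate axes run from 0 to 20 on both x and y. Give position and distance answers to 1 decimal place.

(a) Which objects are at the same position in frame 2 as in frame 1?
none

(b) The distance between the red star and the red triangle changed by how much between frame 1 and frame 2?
-3.9

Distance in frame 1: 9.6. Distance in frame 2: 5.7.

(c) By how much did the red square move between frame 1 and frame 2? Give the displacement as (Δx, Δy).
(4.1, 0.1)

The red square was at (1.2, 1.0) in frame 1 and (5.3, 1.1) in frame 2.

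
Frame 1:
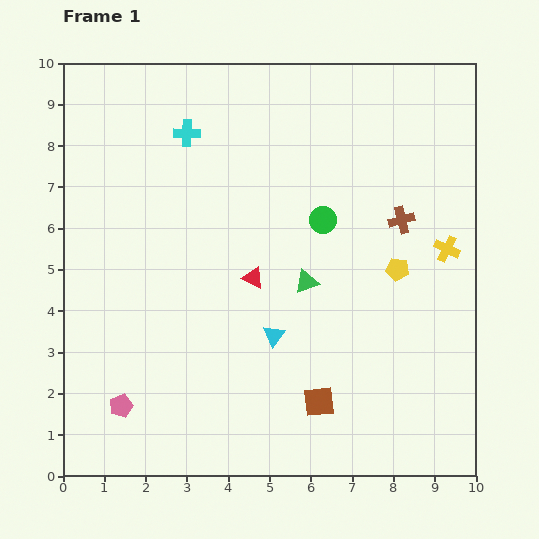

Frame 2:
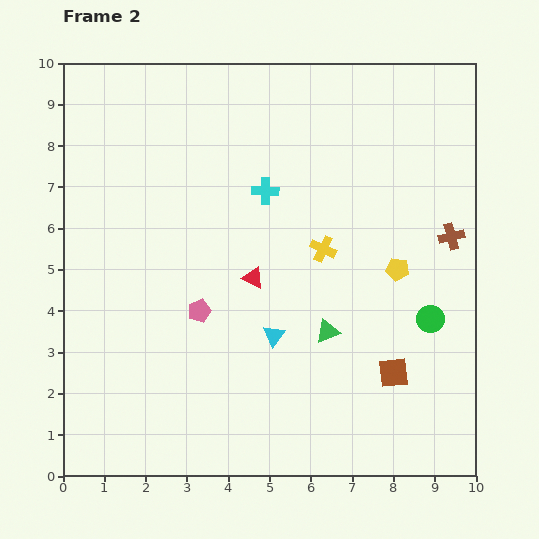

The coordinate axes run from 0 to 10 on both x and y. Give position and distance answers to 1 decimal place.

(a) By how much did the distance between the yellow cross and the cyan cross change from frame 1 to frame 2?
-4.9

Distance in frame 1: 6.9. Distance in frame 2: 2.0.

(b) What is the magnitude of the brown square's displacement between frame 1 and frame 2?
1.9

The brown square moved from (6.2, 1.8) to (8.0, 2.5), a distance of √(1.8² + 0.7²) ≈ 1.9.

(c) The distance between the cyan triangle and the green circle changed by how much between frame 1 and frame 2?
+0.8

Distance in frame 1: 3.0. Distance in frame 2: 3.8.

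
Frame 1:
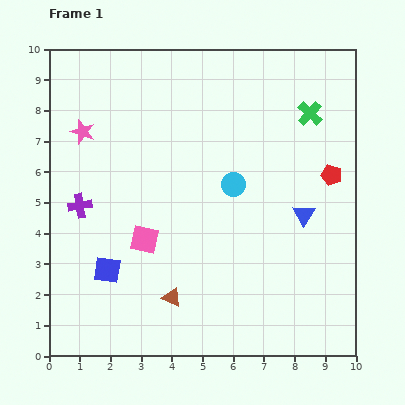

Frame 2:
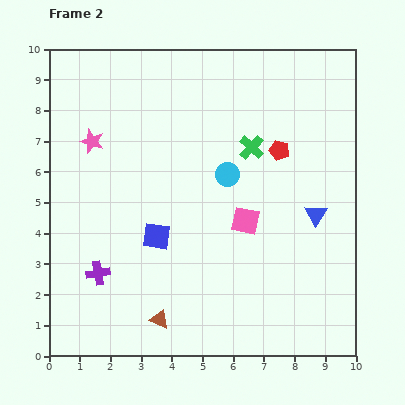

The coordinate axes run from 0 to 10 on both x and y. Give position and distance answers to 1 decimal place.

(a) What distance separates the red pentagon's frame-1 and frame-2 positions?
1.9

The red pentagon moved from (9.2, 5.9) to (7.5, 6.7), a distance of √(1.7² + 0.8²) ≈ 1.9.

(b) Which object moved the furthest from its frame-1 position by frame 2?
the pink square

(moved 3.4; next 2.3)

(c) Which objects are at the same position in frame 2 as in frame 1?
none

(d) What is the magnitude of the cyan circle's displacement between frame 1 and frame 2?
0.4

The cyan circle moved from (6.0, 5.6) to (5.8, 5.9), a distance of √(0.2² + 0.3²) ≈ 0.4.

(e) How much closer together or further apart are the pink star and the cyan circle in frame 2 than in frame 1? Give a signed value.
-0.7

Distance in frame 1: 5.2. Distance in frame 2: 4.5.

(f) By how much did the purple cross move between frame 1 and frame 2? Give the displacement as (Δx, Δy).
(0.6, -2.2)

The purple cross was at (1.0, 4.9) in frame 1 and (1.6, 2.7) in frame 2.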